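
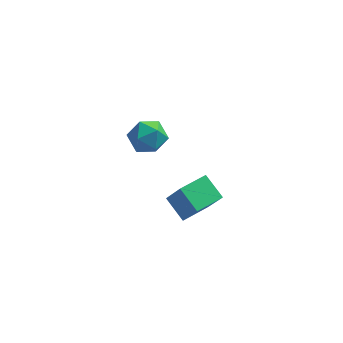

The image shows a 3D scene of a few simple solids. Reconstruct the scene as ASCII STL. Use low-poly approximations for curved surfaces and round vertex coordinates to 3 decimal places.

solid 
facet normal -0.703 -0.709 0.054
outer loop
vertex 1.112 -0.834 -2.501
vertex 0.301 -0.164 -4.26
vertex 2.105 -1.883 -3.359
endloop
endfacet
facet normal 0.396 -0.327 0.858
outer loop
vertex 3.419 -0.556 -3.46
vertex 1.112 -0.834 -2.501
vertex 2.105 -1.883 -3.359
endloop
endfacet
facet normal -0.703 -0.709 0.054
outer loop
vertex 2.105 -1.883 -3.359
vertex 0.301 -0.164 -4.26
vertex 1.294 -1.213 -5.118
endloop
endfacet
facet normal 0.591 -0.624 -0.510
outer loop
vertex 1.294 -1.213 -5.118
vertex 3.419 -0.556 -3.46
vertex 2.105 -1.883 -3.359
endloop
endfacet
facet normal -0.591 0.624 0.510
outer loop
vertex 1.112 -0.834 -2.501
vertex 1.615 1.163 -4.361
vertex 0.301 -0.164 -4.26
endloop
endfacet
facet normal 0.396 -0.327 0.858
outer loop
vertex 2.426 0.493 -2.602
vertex 1.112 -0.834 -2.501
vertex 3.419 -0.556 -3.46
endloop
endfacet
facet normal -0.591 0.624 0.510
outer loop
vertex 2.426 0.493 -2.602
vertex 1.615 1.163 -4.361
vertex 1.112 -0.834 -2.501
endloop
endfacet
facet normal -0.396 0.327 -0.858
outer loop
vertex 0.301 -0.164 -4.26
vertex 1.615 1.163 -4.361
vertex 1.294 -1.213 -5.118
endloop
endfacet
facet normal 0.591 -0.624 -0.510
outer loop
vertex 2.608 0.114 -5.219
vertex 3.419 -0.556 -3.46
vertex 1.294 -1.213 -5.118
endloop
endfacet
facet normal -0.396 0.327 -0.858
outer loop
vertex 1.294 -1.213 -5.118
vertex 1.615 1.163 -4.361
vertex 2.608 0.114 -5.219
endloop
endfacet
facet normal 0.703 0.709 -0.054
outer loop
vertex 2.608 0.114 -5.219
vertex 2.426 0.493 -2.602
vertex 3.419 -0.556 -3.46
endloop
endfacet
facet normal 0.703 0.709 -0.054
outer loop
vertex 1.615 1.163 -4.361
vertex 2.426 0.493 -2.602
vertex 2.608 0.114 -5.219
endloop
endfacet
facet normal -0.772 0.490 0.404
outer loop
vertex -1.058 -0.408 2.849
vertex -1.668 -1.403 2.889
vertex -0.998 -1.093 3.793
endloop
endfacet
facet normal -0.154 0.795 0.587
outer loop
vertex -1.058 -0.408 2.849
vertex -0.998 -1.093 3.793
vertex -0.031 -0.594 3.37
endloop
endfacet
facet normal 0.185 0.983 -0.014
outer loop
vertex -1.058 -0.408 2.849
vertex -0.031 -0.594 3.37
vertex -0.103 -0.597 2.205
endloop
endfacet
facet normal -0.225 0.793 -0.566
outer loop
vertex -1.058 -0.408 2.849
vertex -0.103 -0.597 2.205
vertex -1.115 -1.096 1.908
endloop
endfacet
facet normal -0.817 0.488 -0.308
outer loop
vertex -1.058 -0.408 2.849
vertex -1.115 -1.096 1.908
vertex -1.668 -1.403 2.889
endloop
endfacet
facet normal 0.245 0.306 0.920
outer loop
vertex -0.031 -0.594 3.37
vertex -0.998 -1.093 3.793
vertex -0.005 -1.704 3.732
endloop
endfacet
facet normal -0.757 -0.189 0.626
outer loop
vertex -0.998 -1.093 3.793
vertex -1.668 -1.403 2.889
vertex -1.017 -2.203 3.435
endloop
endfacet
facet normal -0.828 -0.191 -0.527
outer loop
vertex -1.668 -1.403 2.889
vertex -1.115 -1.096 1.908
vertex -1.089 -2.206 2.27
endloop
endfacet
facet normal 0.128 0.302 -0.945
outer loop
vertex -1.115 -1.096 1.908
vertex -0.103 -0.597 2.205
vertex -0.122 -1.707 1.847
endloop
endfacet
facet normal 0.791 0.609 -0.050
outer loop
vertex -0.103 -0.597 2.205
vertex -0.031 -0.594 3.37
vertex 0.548 -1.397 2.751
endloop
endfacet
facet normal 0.225 -0.793 0.566
outer loop
vertex -0.062 -2.392 2.791
vertex -0.005 -1.704 3.732
vertex -1.017 -2.203 3.435
endloop
endfacet
facet normal -0.185 -0.983 0.014
outer loop
vertex -0.062 -2.392 2.791
vertex -1.017 -2.203 3.435
vertex -1.089 -2.206 2.27
endloop
endfacet
facet normal 0.154 -0.795 -0.587
outer loop
vertex -0.062 -2.392 2.791
vertex -1.089 -2.206 2.27
vertex -0.122 -1.707 1.847
endloop
endfacet
facet normal 0.772 -0.490 -0.404
outer loop
vertex -0.062 -2.392 2.791
vertex -0.122 -1.707 1.847
vertex 0.548 -1.397 2.751
endloop
endfacet
facet normal 0.817 -0.488 0.308
outer loop
vertex -0.062 -2.392 2.791
vertex 0.548 -1.397 2.751
vertex -0.005 -1.704 3.732
endloop
endfacet
facet normal -0.128 -0.302 0.945
outer loop
vertex -1.017 -2.203 3.435
vertex -0.005 -1.704 3.732
vertex -0.998 -1.093 3.793
endloop
endfacet
facet normal -0.791 -0.609 0.050
outer loop
vertex -1.089 -2.206 2.27
vertex -1.017 -2.203 3.435
vertex -1.668 -1.403 2.889
endloop
endfacet
facet normal -0.245 -0.306 -0.920
outer loop
vertex -0.122 -1.707 1.847
vertex -1.089 -2.206 2.27
vertex -1.115 -1.096 1.908
endloop
endfacet
facet normal 0.757 0.189 -0.626
outer loop
vertex 0.548 -1.397 2.751
vertex -0.122 -1.707 1.847
vertex -0.103 -0.597 2.205
endloop
endfacet
facet normal 0.828 0.191 0.527
outer loop
vertex -0.005 -1.704 3.732
vertex 0.548 -1.397 2.751
vertex -0.031 -0.594 3.37
endloop
endfacet

endsolid


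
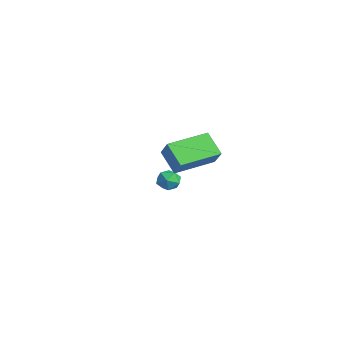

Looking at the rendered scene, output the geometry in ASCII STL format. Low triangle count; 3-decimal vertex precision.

solid 
facet normal -0.679 0.726 0.112
outer loop
vertex -2.535 3.183 -3.095
vertex -3.015 2.793 -3.475
vertex -2.976 2.718 -2.754
endloop
endfacet
facet normal -0.229 0.708 0.668
outer loop
vertex -2.535 3.183 -3.095
vertex -2.976 2.718 -2.754
vertex -2.278 2.763 -2.562
endloop
endfacet
facet normal 0.433 0.798 0.420
outer loop
vertex -2.535 3.183 -3.095
vertex -2.278 2.763 -2.562
vertex -1.886 2.867 -3.164
endloop
endfacet
facet normal 0.394 0.872 -0.289
outer loop
vertex -2.535 3.183 -3.095
vertex -1.886 2.867 -3.164
vertex -2.342 2.886 -3.728
endloop
endfacet
facet normal -0.294 0.828 -0.478
outer loop
vertex -2.535 3.183 -3.095
vertex -2.342 2.886 -3.728
vertex -3.015 2.793 -3.475
endloop
endfacet
facet normal -0.268 0.058 0.962
outer loop
vertex -2.278 2.763 -2.562
vertex -2.976 2.718 -2.754
vertex -2.598 2.114 -2.612
endloop
endfacet
facet normal -0.994 0.087 0.063
outer loop
vertex -2.976 2.718 -2.754
vertex -3.015 2.793 -3.475
vertex -3.054 2.133 -3.176
endloop
endfacet
facet normal -0.371 0.252 -0.894
outer loop
vertex -3.015 2.793 -3.475
vertex -2.342 2.886 -3.728
vertex -2.662 2.237 -3.778
endloop
endfacet
facet normal 0.741 0.325 -0.588
outer loop
vertex -2.342 2.886 -3.728
vertex -1.886 2.867 -3.164
vertex -1.964 2.282 -3.586
endloop
endfacet
facet normal 0.803 0.206 0.559
outer loop
vertex -1.886 2.867 -3.164
vertex -2.278 2.763 -2.562
vertex -1.925 2.207 -2.865
endloop
endfacet
facet normal -0.394 -0.872 0.289
outer loop
vertex -2.405 1.817 -3.245
vertex -2.598 2.114 -2.612
vertex -3.054 2.133 -3.176
endloop
endfacet
facet normal -0.433 -0.798 -0.420
outer loop
vertex -2.405 1.817 -3.245
vertex -3.054 2.133 -3.176
vertex -2.662 2.237 -3.778
endloop
endfacet
facet normal 0.229 -0.708 -0.668
outer loop
vertex -2.405 1.817 -3.245
vertex -2.662 2.237 -3.778
vertex -1.964 2.282 -3.586
endloop
endfacet
facet normal 0.679 -0.726 -0.112
outer loop
vertex -2.405 1.817 -3.245
vertex -1.964 2.282 -3.586
vertex -1.925 2.207 -2.865
endloop
endfacet
facet normal 0.294 -0.828 0.478
outer loop
vertex -2.405 1.817 -3.245
vertex -1.925 2.207 -2.865
vertex -2.598 2.114 -2.612
endloop
endfacet
facet normal -0.741 -0.325 0.588
outer loop
vertex -3.054 2.133 -3.176
vertex -2.598 2.114 -2.612
vertex -2.976 2.718 -2.754
endloop
endfacet
facet normal -0.803 -0.206 -0.559
outer loop
vertex -2.662 2.237 -3.778
vertex -3.054 2.133 -3.176
vertex -3.015 2.793 -3.475
endloop
endfacet
facet normal 0.268 -0.058 -0.962
outer loop
vertex -1.964 2.282 -3.586
vertex -2.662 2.237 -3.778
vertex -2.342 2.886 -3.728
endloop
endfacet
facet normal 0.994 -0.087 -0.063
outer loop
vertex -1.925 2.207 -2.865
vertex -1.964 2.282 -3.586
vertex -1.886 2.867 -3.164
endloop
endfacet
facet normal 0.371 -0.252 0.894
outer loop
vertex -2.598 2.114 -2.612
vertex -1.925 2.207 -2.865
vertex -2.278 2.763 -2.562
endloop
endfacet
facet normal -0.637 -0.029 -0.770
outer loop
vertex 3.185 -0.019 2.099
vertex 2.855 2.117 2.291
vertex 4.266 0.229 1.196
endloop
endfacet
facet normal 0.152 -0.984 -0.088
outer loop
vertex 5.005 0.263 2.089
vertex 3.185 -0.019 2.099
vertex 4.266 0.229 1.196
endloop
endfacet
facet normal -0.637 -0.029 -0.770
outer loop
vertex 4.266 0.229 1.196
vertex 2.855 2.117 2.291
vertex 3.936 2.365 1.388
endloop
endfacet
facet normal 0.755 0.174 -0.632
outer loop
vertex 3.936 2.365 1.388
vertex 5.005 0.263 2.089
vertex 4.266 0.229 1.196
endloop
endfacet
facet normal -0.755 -0.174 0.632
outer loop
vertex 3.185 -0.019 2.099
vertex 3.594 2.151 3.184
vertex 2.855 2.117 2.291
endloop
endfacet
facet normal 0.152 -0.984 -0.088
outer loop
vertex 3.924 0.015 2.992
vertex 3.185 -0.019 2.099
vertex 5.005 0.263 2.089
endloop
endfacet
facet normal -0.755 -0.174 0.632
outer loop
vertex 3.924 0.015 2.992
vertex 3.594 2.151 3.184
vertex 3.185 -0.019 2.099
endloop
endfacet
facet normal -0.152 0.984 0.088
outer loop
vertex 2.855 2.117 2.291
vertex 3.594 2.151 3.184
vertex 3.936 2.365 1.388
endloop
endfacet
facet normal 0.755 0.174 -0.632
outer loop
vertex 4.675 2.399 2.281
vertex 5.005 0.263 2.089
vertex 3.936 2.365 1.388
endloop
endfacet
facet normal -0.152 0.984 0.088
outer loop
vertex 3.936 2.365 1.388
vertex 3.594 2.151 3.184
vertex 4.675 2.399 2.281
endloop
endfacet
facet normal 0.637 0.029 0.770
outer loop
vertex 4.675 2.399 2.281
vertex 3.924 0.015 2.992
vertex 5.005 0.263 2.089
endloop
endfacet
facet normal 0.637 0.029 0.770
outer loop
vertex 3.594 2.151 3.184
vertex 3.924 0.015 2.992
vertex 4.675 2.399 2.281
endloop
endfacet

endsolid


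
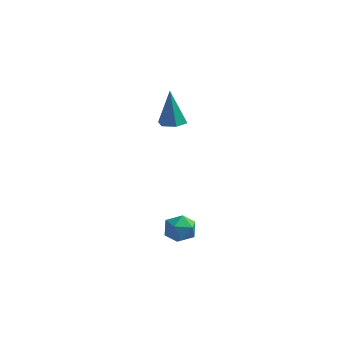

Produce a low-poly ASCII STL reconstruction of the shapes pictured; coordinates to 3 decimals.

solid 
facet normal -0.889 0.430 0.155
outer loop
vertex -0.462 -0.338 -3.359
vertex -0.449 -0.577 -2.619
vertex -0.148 0.114 -2.81
endloop
endfacet
facet normal -0.521 0.781 -0.345
outer loop
vertex -0.462 -0.338 -3.359
vertex -0.148 0.114 -2.81
vertex 0.202 0.042 -3.501
endloop
endfacet
facet normal -0.370 0.322 -0.871
outer loop
vertex -0.462 -0.338 -3.359
vertex 0.202 0.042 -3.501
vertex 0.117 -0.695 -3.737
endloop
endfacet
facet normal -0.647 -0.311 -0.696
outer loop
vertex -0.462 -0.338 -3.359
vertex 0.117 -0.695 -3.737
vertex -0.286 -1.077 -3.192
endloop
endfacet
facet normal -0.968 -0.244 -0.062
outer loop
vertex -0.462 -0.338 -3.359
vertex -0.286 -1.077 -3.192
vertex -0.449 -0.577 -2.619
endloop
endfacet
facet normal 0.096 0.994 -0.055
outer loop
vertex 0.202 0.042 -3.501
vertex -0.148 0.114 -2.81
vertex 0.626 0.037 -2.848
endloop
endfacet
facet normal -0.501 0.426 0.753
outer loop
vertex -0.148 0.114 -2.81
vertex -0.449 -0.577 -2.619
vertex 0.223 -0.345 -2.303
endloop
endfacet
facet normal -0.628 -0.666 0.403
outer loop
vertex -0.449 -0.577 -2.619
vertex -0.286 -1.077 -3.192
vertex 0.138 -1.082 -2.539
endloop
endfacet
facet normal -0.108 -0.775 -0.623
outer loop
vertex -0.286 -1.077 -3.192
vertex 0.117 -0.695 -3.737
vertex 0.488 -1.154 -3.23
endloop
endfacet
facet normal 0.340 0.251 -0.906
outer loop
vertex 0.117 -0.695 -3.737
vertex 0.202 0.042 -3.501
vertex 0.789 -0.463 -3.421
endloop
endfacet
facet normal 0.647 0.311 0.696
outer loop
vertex 0.802 -0.702 -2.681
vertex 0.626 0.037 -2.848
vertex 0.223 -0.345 -2.303
endloop
endfacet
facet normal 0.370 -0.322 0.871
outer loop
vertex 0.802 -0.702 -2.681
vertex 0.223 -0.345 -2.303
vertex 0.138 -1.082 -2.539
endloop
endfacet
facet normal 0.521 -0.781 0.345
outer loop
vertex 0.802 -0.702 -2.681
vertex 0.138 -1.082 -2.539
vertex 0.488 -1.154 -3.23
endloop
endfacet
facet normal 0.889 -0.430 -0.155
outer loop
vertex 0.802 -0.702 -2.681
vertex 0.488 -1.154 -3.23
vertex 0.789 -0.463 -3.421
endloop
endfacet
facet normal 0.968 0.244 0.062
outer loop
vertex 0.802 -0.702 -2.681
vertex 0.789 -0.463 -3.421
vertex 0.626 0.037 -2.848
endloop
endfacet
facet normal 0.108 0.775 0.623
outer loop
vertex 0.223 -0.345 -2.303
vertex 0.626 0.037 -2.848
vertex -0.148 0.114 -2.81
endloop
endfacet
facet normal -0.340 -0.251 0.906
outer loop
vertex 0.138 -1.082 -2.539
vertex 0.223 -0.345 -2.303
vertex -0.449 -0.577 -2.619
endloop
endfacet
facet normal -0.096 -0.994 0.055
outer loop
vertex 0.488 -1.154 -3.23
vertex 0.138 -1.082 -2.539
vertex -0.286 -1.077 -3.192
endloop
endfacet
facet normal 0.501 -0.426 -0.753
outer loop
vertex 0.789 -0.463 -3.421
vertex 0.488 -1.154 -3.23
vertex 0.117 -0.695 -3.737
endloop
endfacet
facet normal 0.628 0.666 -0.403
outer loop
vertex 0.626 0.037 -2.848
vertex 0.789 -0.463 -3.421
vertex 0.202 0.042 -3.501
endloop
endfacet
facet normal 0.129 -0.138 -0.982
outer loop
vertex -0.917 1.767 1.631
vertex -1.285 2.277 1.511
vertex -0.653 2.348 1.584
endloop
endfacet
facet normal 0.823 -0.337 0.456
outer loop
vertex -0.917 1.767 1.631
vertex -0.653 2.348 1.584
vertex -1.515 2.523 3.269
endloop
endfacet
facet normal 0.129 -0.138 -0.982
outer loop
vertex -0.653 2.348 1.584
vertex -1.285 2.277 1.511
vertex -1.021 2.858 1.464
endloop
endfacet
facet normal 0.734 0.603 0.313
outer loop
vertex -0.653 2.348 1.584
vertex -1.021 2.858 1.464
vertex -1.515 2.523 3.269
endloop
endfacet
facet normal 0.129 -0.138 -0.982
outer loop
vertex -1.021 2.858 1.464
vertex -1.285 2.277 1.511
vertex -1.653 2.787 1.391
endloop
endfacet
facet normal -0.127 0.981 0.147
outer loop
vertex -1.021 2.858 1.464
vertex -1.653 2.787 1.391
vertex -1.515 2.523 3.269
endloop
endfacet
facet normal 0.129 -0.138 -0.982
outer loop
vertex -1.653 2.787 1.391
vertex -1.285 2.277 1.511
vertex -1.917 2.206 1.438
endloop
endfacet
facet normal -0.899 0.419 0.125
outer loop
vertex -1.653 2.787 1.391
vertex -1.917 2.206 1.438
vertex -1.515 2.523 3.269
endloop
endfacet
facet normal 0.129 -0.138 -0.982
outer loop
vertex -1.917 2.206 1.438
vertex -1.285 2.277 1.511
vertex -1.549 1.696 1.558
endloop
endfacet
facet normal -0.810 -0.521 0.268
outer loop
vertex -1.917 2.206 1.438
vertex -1.549 1.696 1.558
vertex -1.515 2.523 3.269
endloop
endfacet
facet normal 0.129 -0.138 -0.982
outer loop
vertex -1.549 1.696 1.558
vertex -1.285 2.277 1.511
vertex -0.917 1.767 1.631
endloop
endfacet
facet normal 0.051 -0.900 0.434
outer loop
vertex -1.549 1.696 1.558
vertex -0.917 1.767 1.631
vertex -1.515 2.523 3.269
endloop
endfacet

endsolid


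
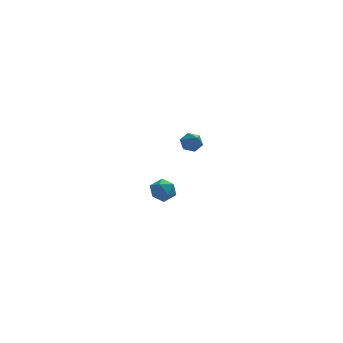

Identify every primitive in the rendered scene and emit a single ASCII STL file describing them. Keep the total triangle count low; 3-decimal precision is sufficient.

solid 
facet normal -0.989 -0.032 -0.147
outer loop
vertex -0.671 3.156 -3.736
vertex -0.721 2.559 -3.273
vertex -0.785 3.259 -2.994
endloop
endfacet
facet normal -0.745 0.635 -0.203
outer loop
vertex -0.671 3.156 -3.736
vertex -0.785 3.259 -2.994
vertex -0.302 3.706 -3.369
endloop
endfacet
facet normal -0.251 0.648 -0.719
outer loop
vertex -0.671 3.156 -3.736
vertex -0.302 3.706 -3.369
vertex 0.062 3.281 -3.879
endloop
endfacet
facet normal -0.189 -0.013 -0.982
outer loop
vertex -0.671 3.156 -3.736
vertex 0.062 3.281 -3.879
vertex -0.197 2.572 -3.82
endloop
endfacet
facet normal -0.646 -0.434 -0.629
outer loop
vertex -0.671 3.156 -3.736
vertex -0.197 2.572 -3.82
vertex -0.721 2.559 -3.273
endloop
endfacet
facet normal -0.426 0.806 0.412
outer loop
vertex -0.302 3.706 -3.369
vertex -0.785 3.259 -2.994
vertex -0.123 3.448 -2.68
endloop
endfacet
facet normal -0.820 -0.275 0.502
outer loop
vertex -0.785 3.259 -2.994
vertex -0.721 2.559 -3.273
vertex -0.382 2.739 -2.621
endloop
endfacet
facet normal -0.266 -0.923 -0.277
outer loop
vertex -0.721 2.559 -3.273
vertex -0.197 2.572 -3.82
vertex -0.018 2.314 -3.131
endloop
endfacet
facet normal 0.471 -0.243 -0.848
outer loop
vertex -0.197 2.572 -3.82
vertex 0.062 3.281 -3.879
vertex 0.465 2.761 -3.506
endloop
endfacet
facet normal 0.373 0.826 -0.422
outer loop
vertex 0.062 3.281 -3.879
vertex -0.302 3.706 -3.369
vertex 0.401 3.461 -3.227
endloop
endfacet
facet normal 0.189 0.013 0.982
outer loop
vertex 0.351 2.864 -2.764
vertex -0.123 3.448 -2.68
vertex -0.382 2.739 -2.621
endloop
endfacet
facet normal 0.251 -0.648 0.719
outer loop
vertex 0.351 2.864 -2.764
vertex -0.382 2.739 -2.621
vertex -0.018 2.314 -3.131
endloop
endfacet
facet normal 0.745 -0.635 0.203
outer loop
vertex 0.351 2.864 -2.764
vertex -0.018 2.314 -3.131
vertex 0.465 2.761 -3.506
endloop
endfacet
facet normal 0.989 0.032 0.147
outer loop
vertex 0.351 2.864 -2.764
vertex 0.465 2.761 -3.506
vertex 0.401 3.461 -3.227
endloop
endfacet
facet normal 0.646 0.434 0.629
outer loop
vertex 0.351 2.864 -2.764
vertex 0.401 3.461 -3.227
vertex -0.123 3.448 -2.68
endloop
endfacet
facet normal -0.471 0.243 0.848
outer loop
vertex -0.382 2.739 -2.621
vertex -0.123 3.448 -2.68
vertex -0.785 3.259 -2.994
endloop
endfacet
facet normal -0.373 -0.826 0.422
outer loop
vertex -0.018 2.314 -3.131
vertex -0.382 2.739 -2.621
vertex -0.721 2.559 -3.273
endloop
endfacet
facet normal 0.426 -0.806 -0.412
outer loop
vertex 0.465 2.761 -3.506
vertex -0.018 2.314 -3.131
vertex -0.197 2.572 -3.82
endloop
endfacet
facet normal 0.820 0.275 -0.502
outer loop
vertex 0.401 3.461 -3.227
vertex 0.465 2.761 -3.506
vertex 0.062 3.281 -3.879
endloop
endfacet
facet normal 0.266 0.923 0.277
outer loop
vertex -0.123 3.448 -2.68
vertex 0.401 3.461 -3.227
vertex -0.302 3.706 -3.369
endloop
endfacet
facet normal -0.077 0.747 -0.661
outer loop
vertex 0.718 -1.995 3.552
vertex 0.29 -2.258 3.305
vertex 0.194 -1.898 3.723
endloop
endfacet
facet normal 0.348 0.337 0.875
outer loop
vertex 0.718 -1.995 3.552
vertex 0.194 -1.898 3.723
vertex 0.39 -3.222 4.155
endloop
endfacet
facet normal -0.077 0.747 -0.661
outer loop
vertex 0.194 -1.898 3.723
vertex 0.29 -2.258 3.305
vertex -0.234 -2.161 3.476
endloop
endfacet
facet normal -0.571 0.177 0.801
outer loop
vertex 0.194 -1.898 3.723
vertex -0.234 -2.161 3.476
vertex 0.39 -3.222 4.155
endloop
endfacet
facet normal -0.076 0.748 -0.659
outer loop
vertex -0.234 -2.161 3.476
vertex 0.29 -2.258 3.305
vertex -0.138 -2.52 3.057
endloop
endfacet
facet normal -0.892 -0.423 0.158
outer loop
vertex -0.234 -2.161 3.476
vertex -0.138 -2.52 3.057
vertex 0.39 -3.222 4.155
endloop
endfacet
facet normal -0.076 0.748 -0.659
outer loop
vertex -0.138 -2.52 3.057
vertex 0.29 -2.258 3.305
vertex 0.386 -2.617 2.886
endloop
endfacet
facet normal -0.294 -0.863 -0.411
outer loop
vertex -0.138 -2.52 3.057
vertex 0.386 -2.617 2.886
vertex 0.39 -3.222 4.155
endloop
endfacet
facet normal -0.078 0.748 -0.659
outer loop
vertex 0.386 -2.617 2.886
vertex 0.29 -2.258 3.305
vertex 0.815 -2.354 3.134
endloop
endfacet
facet normal 0.626 -0.703 -0.337
outer loop
vertex 0.386 -2.617 2.886
vertex 0.815 -2.354 3.134
vertex 0.39 -3.222 4.155
endloop
endfacet
facet normal -0.078 0.747 -0.660
outer loop
vertex 0.815 -2.354 3.134
vertex 0.29 -2.258 3.305
vertex 0.718 -1.995 3.552
endloop
endfacet
facet normal 0.946 -0.102 0.307
outer loop
vertex 0.815 -2.354 3.134
vertex 0.718 -1.995 3.552
vertex 0.39 -3.222 4.155
endloop
endfacet

endsolid


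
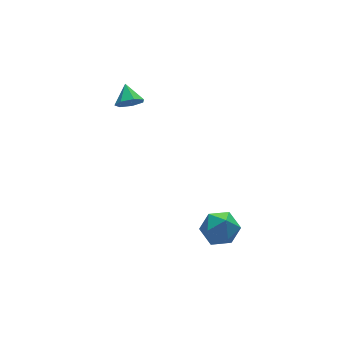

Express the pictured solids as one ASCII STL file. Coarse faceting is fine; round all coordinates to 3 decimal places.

solid 
facet normal -0.238 -0.813 -0.531
outer loop
vertex 1.423 2.093 3.29
vertex 0.826 2.478 2.968
vertex 1.563 2.426 2.718
endloop
endfacet
facet normal 0.940 0.139 0.311
outer loop
vertex 1.423 2.093 3.29
vertex 1.563 2.426 2.718
vertex 1.114 3.462 3.612
endloop
endfacet
facet normal -0.238 -0.813 -0.532
outer loop
vertex 1.563 2.426 2.718
vertex 0.826 2.478 2.968
vertex 1.147 2.799 2.334
endloop
endfacet
facet normal 0.771 0.574 -0.278
outer loop
vertex 1.563 2.426 2.718
vertex 1.147 2.799 2.334
vertex 1.114 3.462 3.612
endloop
endfacet
facet normal -0.238 -0.813 -0.532
outer loop
vertex 1.147 2.799 2.334
vertex 0.826 2.478 2.968
vertex 0.49 2.93 2.428
endloop
endfacet
facet normal 0.111 0.883 -0.455
outer loop
vertex 1.147 2.799 2.334
vertex 0.49 2.93 2.428
vertex 1.114 3.462 3.612
endloop
endfacet
facet normal -0.239 -0.813 -0.532
outer loop
vertex 0.49 2.93 2.428
vertex 0.826 2.478 2.968
vertex 0.086 2.721 2.929
endloop
endfacet
facet normal -0.543 0.835 -0.089
outer loop
vertex 0.49 2.93 2.428
vertex 0.086 2.721 2.929
vertex 1.114 3.462 3.612
endloop
endfacet
facet normal -0.239 -0.813 -0.532
outer loop
vertex 0.086 2.721 2.929
vertex 0.826 2.478 2.968
vertex 0.238 2.329 3.46
endloop
endfacet
facet normal -0.698 0.466 0.544
outer loop
vertex 0.086 2.721 2.929
vertex 0.238 2.329 3.46
vertex 1.114 3.462 3.612
endloop
endfacet
facet normal -0.238 -0.813 -0.531
outer loop
vertex 0.238 2.329 3.46
vertex 0.826 2.478 2.968
vertex 0.834 2.05 3.62
endloop
endfacet
facet normal -0.236 0.052 0.970
outer loop
vertex 0.238 2.329 3.46
vertex 0.834 2.05 3.62
vertex 1.114 3.462 3.612
endloop
endfacet
facet normal -0.238 -0.813 -0.531
outer loop
vertex 0.834 2.05 3.62
vertex 0.826 2.478 2.968
vertex 1.423 2.093 3.29
endloop
endfacet
facet normal 0.492 -0.093 0.866
outer loop
vertex 0.834 2.05 3.62
vertex 1.423 2.093 3.29
vertex 1.114 3.462 3.612
endloop
endfacet
facet normal 0.234 0.261 0.937
outer loop
vertex 2.058 -3.262 -1.901
vertex 2.458 -4.275 -1.719
vertex 3.121 -3.481 -2.106
endloop
endfacet
facet normal 0.266 0.824 0.500
outer loop
vertex 2.058 -3.262 -1.901
vertex 3.121 -3.481 -2.106
vertex 2.538 -2.864 -2.812
endloop
endfacet
facet normal -0.375 0.906 0.198
outer loop
vertex 2.058 -3.262 -1.901
vertex 2.538 -2.864 -2.812
vertex 1.515 -3.277 -2.862
endloop
endfacet
facet normal -0.803 0.393 0.448
outer loop
vertex 2.058 -3.262 -1.901
vertex 1.515 -3.277 -2.862
vertex 1.466 -4.148 -2.186
endloop
endfacet
facet normal -0.427 -0.006 0.904
outer loop
vertex 2.058 -3.262 -1.901
vertex 1.466 -4.148 -2.186
vertex 2.458 -4.275 -1.719
endloop
endfacet
facet normal 0.737 0.676 -0.017
outer loop
vertex 2.538 -2.864 -2.812
vertex 3.121 -3.481 -2.106
vertex 3.234 -3.632 -3.194
endloop
endfacet
facet normal 0.685 -0.235 0.690
outer loop
vertex 3.121 -3.481 -2.106
vertex 2.458 -4.275 -1.719
vertex 3.185 -4.503 -2.518
endloop
endfacet
facet normal -0.386 -0.667 0.638
outer loop
vertex 2.458 -4.275 -1.719
vertex 1.466 -4.148 -2.186
vertex 2.162 -4.916 -2.568
endloop
endfacet
facet normal -0.995 -0.022 -0.100
outer loop
vertex 1.466 -4.148 -2.186
vertex 1.515 -3.277 -2.862
vertex 1.579 -4.299 -3.274
endloop
endfacet
facet normal -0.302 0.809 -0.505
outer loop
vertex 1.515 -3.277 -2.862
vertex 2.538 -2.864 -2.812
vertex 2.242 -3.505 -3.661
endloop
endfacet
facet normal 0.803 -0.393 -0.448
outer loop
vertex 2.642 -4.518 -3.479
vertex 3.234 -3.632 -3.194
vertex 3.185 -4.503 -2.518
endloop
endfacet
facet normal 0.375 -0.906 -0.198
outer loop
vertex 2.642 -4.518 -3.479
vertex 3.185 -4.503 -2.518
vertex 2.162 -4.916 -2.568
endloop
endfacet
facet normal -0.266 -0.824 -0.500
outer loop
vertex 2.642 -4.518 -3.479
vertex 2.162 -4.916 -2.568
vertex 1.579 -4.299 -3.274
endloop
endfacet
facet normal -0.234 -0.261 -0.937
outer loop
vertex 2.642 -4.518 -3.479
vertex 1.579 -4.299 -3.274
vertex 2.242 -3.505 -3.661
endloop
endfacet
facet normal 0.427 0.006 -0.904
outer loop
vertex 2.642 -4.518 -3.479
vertex 2.242 -3.505 -3.661
vertex 3.234 -3.632 -3.194
endloop
endfacet
facet normal 0.995 0.022 0.100
outer loop
vertex 3.185 -4.503 -2.518
vertex 3.234 -3.632 -3.194
vertex 3.121 -3.481 -2.106
endloop
endfacet
facet normal 0.302 -0.809 0.505
outer loop
vertex 2.162 -4.916 -2.568
vertex 3.185 -4.503 -2.518
vertex 2.458 -4.275 -1.719
endloop
endfacet
facet normal -0.737 -0.676 0.017
outer loop
vertex 1.579 -4.299 -3.274
vertex 2.162 -4.916 -2.568
vertex 1.466 -4.148 -2.186
endloop
endfacet
facet normal -0.685 0.235 -0.690
outer loop
vertex 2.242 -3.505 -3.661
vertex 1.579 -4.299 -3.274
vertex 1.515 -3.277 -2.862
endloop
endfacet
facet normal 0.386 0.667 -0.638
outer loop
vertex 3.234 -3.632 -3.194
vertex 2.242 -3.505 -3.661
vertex 2.538 -2.864 -2.812
endloop
endfacet

endsolid


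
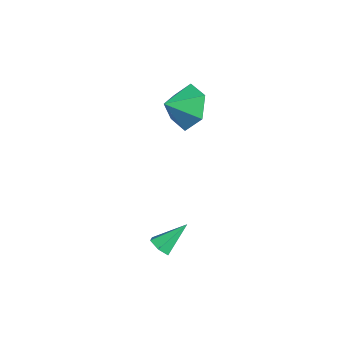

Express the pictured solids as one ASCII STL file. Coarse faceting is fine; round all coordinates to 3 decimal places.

solid 
facet normal -0.267 0.837 -0.477
outer loop
vertex -0.435 -0.947 1.927
vertex -1.111 -0.717 2.71
vertex -0.11 -0.371 2.756
endloop
endfacet
facet normal 0.878 -0.479 -0.011
outer loop
vertex -0.435 -0.947 1.927
vertex -0.11 -0.371 2.756
vertex -0.809 -1.663 3.25
endloop
endfacet
facet normal -0.267 0.837 -0.477
outer loop
vertex -0.11 -0.371 2.756
vertex -1.111 -0.717 2.71
vertex -0.787 -0.141 3.539
endloop
endfacet
facet normal 0.729 -0.138 0.671
outer loop
vertex -0.11 -0.371 2.756
vertex -0.787 -0.141 3.539
vertex -0.809 -1.663 3.25
endloop
endfacet
facet normal -0.267 0.837 -0.477
outer loop
vertex -0.787 -0.141 3.539
vertex -1.111 -0.717 2.71
vertex -1.788 -0.487 3.493
endloop
endfacet
facet normal 0.019 -0.187 0.982
outer loop
vertex -0.787 -0.141 3.539
vertex -1.788 -0.487 3.493
vertex -0.809 -1.663 3.25
endloop
endfacet
facet normal -0.268 0.837 -0.477
outer loop
vertex -1.788 -0.487 3.493
vertex -1.111 -0.717 2.71
vertex -2.112 -1.063 2.665
endloop
endfacet
facet normal -0.541 -0.577 0.613
outer loop
vertex -1.788 -0.487 3.493
vertex -2.112 -1.063 2.665
vertex -0.809 -1.663 3.25
endloop
endfacet
facet normal -0.268 0.837 -0.477
outer loop
vertex -2.112 -1.063 2.665
vertex -1.111 -0.717 2.71
vertex -1.436 -1.293 1.882
endloop
endfacet
facet normal -0.392 -0.918 -0.069
outer loop
vertex -2.112 -1.063 2.665
vertex -1.436 -1.293 1.882
vertex -0.809 -1.663 3.25
endloop
endfacet
facet normal -0.268 0.837 -0.477
outer loop
vertex -1.436 -1.293 1.882
vertex -1.111 -0.717 2.71
vertex -0.435 -0.947 1.927
endloop
endfacet
facet normal 0.317 -0.869 -0.380
outer loop
vertex -1.436 -1.293 1.882
vertex -0.435 -0.947 1.927
vertex -0.809 -1.663 3.25
endloop
endfacet
facet normal 0.140 -0.731 -0.668
outer loop
vertex 3.929 -2.329 -1.226
vertex 3.486 -2.54 -1.088
vertex 3.497 -2.195 -1.463
endloop
endfacet
facet normal 0.447 0.824 -0.348
outer loop
vertex 3.929 -2.329 -1.226
vertex 3.497 -2.195 -1.463
vertex 3.294 -1.54 -0.172
endloop
endfacet
facet normal 0.138 -0.731 -0.668
outer loop
vertex 3.497 -2.195 -1.463
vertex 3.486 -2.54 -1.088
vertex 3.054 -2.406 -1.324
endloop
endfacet
facet normal -0.495 0.741 -0.454
outer loop
vertex 3.497 -2.195 -1.463
vertex 3.054 -2.406 -1.324
vertex 3.294 -1.54 -0.172
endloop
endfacet
facet normal 0.139 -0.730 -0.669
outer loop
vertex 3.054 -2.406 -1.324
vertex 3.486 -2.54 -1.088
vertex 3.042 -2.752 -0.949
endloop
endfacet
facet normal -0.985 0.141 0.099
outer loop
vertex 3.054 -2.406 -1.324
vertex 3.042 -2.752 -0.949
vertex 3.294 -1.54 -0.172
endloop
endfacet
facet normal 0.139 -0.730 -0.669
outer loop
vertex 3.042 -2.752 -0.949
vertex 3.486 -2.54 -1.088
vertex 3.474 -2.886 -0.713
endloop
endfacet
facet normal -0.531 -0.376 0.759
outer loop
vertex 3.042 -2.752 -0.949
vertex 3.474 -2.886 -0.713
vertex 3.294 -1.54 -0.172
endloop
endfacet
facet normal 0.139 -0.730 -0.669
outer loop
vertex 3.474 -2.886 -0.713
vertex 3.486 -2.54 -1.088
vertex 3.917 -2.675 -0.851
endloop
endfacet
facet normal 0.409 -0.293 0.864
outer loop
vertex 3.474 -2.886 -0.713
vertex 3.917 -2.675 -0.851
vertex 3.294 -1.54 -0.172
endloop
endfacet
facet normal 0.139 -0.730 -0.669
outer loop
vertex 3.917 -2.675 -0.851
vertex 3.486 -2.54 -1.088
vertex 3.929 -2.329 -1.226
endloop
endfacet
facet normal 0.899 0.307 0.312
outer loop
vertex 3.917 -2.675 -0.851
vertex 3.929 -2.329 -1.226
vertex 3.294 -1.54 -0.172
endloop
endfacet

endsolid


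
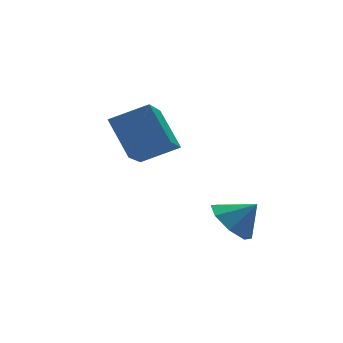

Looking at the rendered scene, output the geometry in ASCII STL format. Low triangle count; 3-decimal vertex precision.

solid 
facet normal -0.834 0.357 -0.422
outer loop
vertex -1.919 -0.178 2.092
vertex -2.057 0.878 3.259
vertex -0.877 1.068 1.087
endloop
endfacet
facet normal 0.087 -0.669 -0.738
outer loop
vertex 0.257 0.582 1.661
vertex -1.919 -0.178 2.092
vertex -0.877 1.068 1.087
endloop
endfacet
facet normal -0.833 0.358 -0.421
outer loop
vertex -0.877 1.068 1.087
vertex -2.057 0.878 3.259
vertex -1.014 2.124 2.255
endloop
endfacet
facet normal 0.546 0.652 -0.526
outer loop
vertex -1.014 2.124 2.255
vertex 0.257 0.582 1.661
vertex -0.877 1.068 1.087
endloop
endfacet
facet normal -0.546 -0.652 0.526
outer loop
vertex -1.919 -0.178 2.092
vertex -0.923 0.392 3.833
vertex -2.057 0.878 3.259
endloop
endfacet
facet normal 0.087 -0.668 -0.739
outer loop
vertex -0.786 -0.664 2.665
vertex -1.919 -0.178 2.092
vertex 0.257 0.582 1.661
endloop
endfacet
facet normal -0.546 -0.652 0.526
outer loop
vertex -0.786 -0.664 2.665
vertex -0.923 0.392 3.833
vertex -1.919 -0.178 2.092
endloop
endfacet
facet normal -0.087 0.668 0.739
outer loop
vertex -2.057 0.878 3.259
vertex -0.923 0.392 3.833
vertex -1.014 2.124 2.255
endloop
endfacet
facet normal 0.546 0.652 -0.526
outer loop
vertex 0.119 1.638 2.828
vertex 0.257 0.582 1.661
vertex -1.014 2.124 2.255
endloop
endfacet
facet normal -0.087 0.668 0.739
outer loop
vertex -1.014 2.124 2.255
vertex -0.923 0.392 3.833
vertex 0.119 1.638 2.828
endloop
endfacet
facet normal 0.833 -0.357 0.422
outer loop
vertex 0.119 1.638 2.828
vertex -0.786 -0.664 2.665
vertex 0.257 0.582 1.661
endloop
endfacet
facet normal 0.834 -0.358 0.421
outer loop
vertex -0.923 0.392 3.833
vertex -0.786 -0.664 2.665
vertex 0.119 1.638 2.828
endloop
endfacet
facet normal -0.644 0.318 -0.696
outer loop
vertex 1.322 -1.586 -1.082
vertex 0.649 -1.781 -0.549
vertex 1.149 -1.07 -0.686
endloop
endfacet
facet normal 0.964 0.248 0.097
outer loop
vertex 1.322 -1.586 -1.082
vertex 1.149 -1.07 -0.686
vertex 1.331 -2.119 0.189
endloop
endfacet
facet normal -0.643 0.318 -0.697
outer loop
vertex 1.149 -1.07 -0.686
vertex 0.649 -1.781 -0.549
vertex 0.683 -0.97 -0.21
endloop
endfacet
facet normal 0.652 0.549 0.523
outer loop
vertex 1.149 -1.07 -0.686
vertex 0.683 -0.97 -0.21
vertex 1.331 -2.119 0.189
endloop
endfacet
facet normal -0.644 0.318 -0.696
outer loop
vertex 0.683 -0.97 -0.21
vertex 0.649 -1.781 -0.549
vertex 0.197 -1.346 0.068
endloop
endfacet
facet normal 0.188 0.415 0.890
outer loop
vertex 0.683 -0.97 -0.21
vertex 0.197 -1.346 0.068
vertex 1.331 -2.119 0.189
endloop
endfacet
facet normal -0.644 0.319 -0.696
outer loop
vertex 0.197 -1.346 0.068
vertex 0.649 -1.781 -0.549
vertex -0.024 -1.976 -0.016
endloop
endfacet
facet normal -0.157 -0.076 0.985
outer loop
vertex 0.197 -1.346 0.068
vertex -0.024 -1.976 -0.016
vertex 1.331 -2.119 0.189
endloop
endfacet
facet normal -0.643 0.319 -0.696
outer loop
vertex -0.024 -1.976 -0.016
vertex 0.649 -1.781 -0.549
vertex 0.149 -2.493 -0.413
endloop
endfacet
facet normal -0.181 -0.636 0.750
outer loop
vertex -0.024 -1.976 -0.016
vertex 0.149 -2.493 -0.413
vertex 1.331 -2.119 0.189
endloop
endfacet
facet normal -0.643 0.319 -0.696
outer loop
vertex 0.149 -2.493 -0.413
vertex 0.649 -1.781 -0.549
vertex 0.615 -2.592 -0.889
endloop
endfacet
facet normal 0.132 -0.937 0.324
outer loop
vertex 0.149 -2.493 -0.413
vertex 0.615 -2.592 -0.889
vertex 1.331 -2.119 0.189
endloop
endfacet
facet normal -0.643 0.319 -0.696
outer loop
vertex 0.615 -2.592 -0.889
vertex 0.649 -1.781 -0.549
vertex 1.101 -2.217 -1.166
endloop
endfacet
facet normal 0.595 -0.803 -0.043
outer loop
vertex 0.615 -2.592 -0.889
vertex 1.101 -2.217 -1.166
vertex 1.331 -2.119 0.189
endloop
endfacet
facet normal -0.644 0.318 -0.696
outer loop
vertex 1.101 -2.217 -1.166
vertex 0.649 -1.781 -0.549
vertex 1.322 -1.586 -1.082
endloop
endfacet
facet normal 0.940 -0.311 -0.137
outer loop
vertex 1.101 -2.217 -1.166
vertex 1.322 -1.586 -1.082
vertex 1.331 -2.119 0.189
endloop
endfacet

endsolid


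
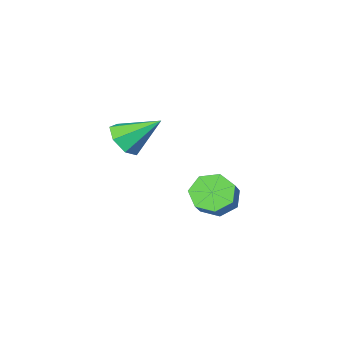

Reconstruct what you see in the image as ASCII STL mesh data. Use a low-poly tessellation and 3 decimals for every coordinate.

solid 
facet normal 0.607 -0.489 -0.626
outer loop
vertex 2.932 1.418 2.483
vertex 2.204 1.008 2.098
vertex 2.604 1.802 1.865
endloop
endfacet
facet normal 0.379 0.863 0.335
outer loop
vertex 2.932 1.418 2.483
vertex 2.604 1.802 1.865
vertex 1.056 1.932 3.282
endloop
endfacet
facet normal 0.606 -0.489 -0.627
outer loop
vertex 2.604 1.802 1.865
vertex 2.204 1.008 2.098
vertex 1.975 1.589 1.423
endloop
endfacet
facet normal -0.148 0.957 -0.250
outer loop
vertex 2.604 1.802 1.865
vertex 1.975 1.589 1.423
vertex 1.056 1.932 3.282
endloop
endfacet
facet normal 0.607 -0.489 -0.627
outer loop
vertex 1.975 1.589 1.423
vertex 2.204 1.008 2.098
vertex 1.518 0.937 1.489
endloop
endfacet
facet normal -0.749 0.478 -0.458
outer loop
vertex 1.975 1.589 1.423
vertex 1.518 0.937 1.489
vertex 1.056 1.932 3.282
endloop
endfacet
facet normal 0.607 -0.490 -0.626
outer loop
vertex 1.518 0.937 1.489
vertex 2.204 1.008 2.098
vertex 1.577 0.339 2.014
endloop
endfacet
facet normal -0.968 -0.212 -0.132
outer loop
vertex 1.518 0.937 1.489
vertex 1.577 0.339 2.014
vertex 1.056 1.932 3.282
endloop
endfacet
facet normal 0.607 -0.490 -0.626
outer loop
vertex 1.577 0.339 2.014
vertex 2.204 1.008 2.098
vertex 2.108 0.244 2.603
endloop
endfacet
facet normal -0.642 -0.595 0.483
outer loop
vertex 1.577 0.339 2.014
vertex 2.108 0.244 2.603
vertex 1.056 1.932 3.282
endloop
endfacet
facet normal 0.607 -0.490 -0.626
outer loop
vertex 2.108 0.244 2.603
vertex 2.204 1.008 2.098
vertex 2.711 0.724 2.812
endloop
endfacet
facet normal -0.016 -0.382 0.924
outer loop
vertex 2.108 0.244 2.603
vertex 2.711 0.724 2.812
vertex 1.056 1.932 3.282
endloop
endfacet
facet normal 0.607 -0.490 -0.626
outer loop
vertex 2.711 0.724 2.812
vertex 2.204 1.008 2.098
vertex 2.932 1.418 2.483
endloop
endfacet
facet normal 0.439 0.267 0.858
outer loop
vertex 2.711 0.724 2.812
vertex 2.932 1.418 2.483
vertex 1.056 1.932 3.282
endloop
endfacet
facet normal -0.515 -0.555 -0.653
outer loop
vertex -1.526 0.633 -3.378
vertex -2.327 0.654 -2.764
vertex -2.083 1.297 -3.503
endloop
endfacet
facet normal 0.575 0.342 -0.743
outer loop
vertex -1.526 0.633 -3.378
vertex -2.083 1.297 -3.503
vertex -0.811 1.405 -2.47
endloop
endfacet
facet normal 0.575 0.342 -0.743
outer loop
vertex -0.811 1.405 -2.47
vertex -2.083 1.297 -3.503
vertex -1.368 2.069 -2.595
endloop
endfacet
facet normal 0.515 0.555 0.653
outer loop
vertex -0.811 1.405 -2.47
vertex -1.368 2.069 -2.595
vertex -1.613 1.426 -1.856
endloop
endfacet
facet normal -0.514 -0.556 -0.653
outer loop
vertex -2.083 1.297 -3.503
vertex -2.327 0.654 -2.764
vertex -2.825 1.477 -3.072
endloop
endfacet
facet normal -0.139 0.806 -0.576
outer loop
vertex -2.083 1.297 -3.503
vertex -2.825 1.477 -3.072
vertex -1.368 2.069 -2.595
endloop
endfacet
facet normal -0.139 0.806 -0.576
outer loop
vertex -1.368 2.069 -2.595
vertex -2.825 1.477 -3.072
vertex -2.11 2.249 -2.164
endloop
endfacet
facet normal 0.514 0.555 0.654
outer loop
vertex -1.368 2.069 -2.595
vertex -2.11 2.249 -2.164
vertex -1.613 1.426 -1.856
endloop
endfacet
facet normal -0.514 -0.556 -0.653
outer loop
vertex -2.825 1.477 -3.072
vertex -2.327 0.654 -2.764
vertex -3.192 1.037 -2.409
endloop
endfacet
facet normal -0.748 0.663 0.026
outer loop
vertex -2.825 1.477 -3.072
vertex -3.192 1.037 -2.409
vertex -2.11 2.249 -2.164
endloop
endfacet
facet normal -0.748 0.663 0.026
outer loop
vertex -2.11 2.249 -2.164
vertex -3.192 1.037 -2.409
vertex -2.477 1.809 -1.501
endloop
endfacet
facet normal 0.515 0.555 0.653
outer loop
vertex -2.11 2.249 -2.164
vertex -2.477 1.809 -1.501
vertex -1.613 1.426 -1.856
endloop
endfacet
facet normal -0.514 -0.555 -0.654
outer loop
vertex -3.192 1.037 -2.409
vertex -2.327 0.654 -2.764
vertex -2.908 0.308 -2.013
endloop
endfacet
facet normal -0.794 0.021 0.608
outer loop
vertex -3.192 1.037 -2.409
vertex -2.908 0.308 -2.013
vertex -2.477 1.809 -1.501
endloop
endfacet
facet normal -0.794 0.021 0.608
outer loop
vertex -2.477 1.809 -1.501
vertex -2.908 0.308 -2.013
vertex -2.193 1.081 -1.105
endloop
endfacet
facet normal 0.515 0.556 0.653
outer loop
vertex -2.477 1.809 -1.501
vertex -2.193 1.081 -1.105
vertex -1.613 1.426 -1.856
endloop
endfacet
facet normal -0.514 -0.555 -0.654
outer loop
vertex -2.908 0.308 -2.013
vertex -2.327 0.654 -2.764
vertex -2.187 -0.16 -2.183
endloop
endfacet
facet normal -0.241 -0.637 0.732
outer loop
vertex -2.908 0.308 -2.013
vertex -2.187 -0.16 -2.183
vertex -2.193 1.081 -1.105
endloop
endfacet
facet normal -0.242 -0.637 0.732
outer loop
vertex -2.193 1.081 -1.105
vertex -2.187 -0.16 -2.183
vertex -1.472 0.612 -1.275
endloop
endfacet
facet normal 0.515 0.555 0.653
outer loop
vertex -2.193 1.081 -1.105
vertex -1.472 0.612 -1.275
vertex -1.613 1.426 -1.856
endloop
endfacet
facet normal -0.514 -0.555 -0.654
outer loop
vertex -2.187 -0.16 -2.183
vertex -2.327 0.654 -2.764
vertex -1.572 -0.015 -2.79
endloop
endfacet
facet normal 0.493 -0.815 0.305
outer loop
vertex -2.187 -0.16 -2.183
vertex -1.572 -0.015 -2.79
vertex -1.472 0.612 -1.275
endloop
endfacet
facet normal 0.493 -0.815 0.305
outer loop
vertex -1.472 0.612 -1.275
vertex -1.572 -0.015 -2.79
vertex -0.857 0.757 -1.882
endloop
endfacet
facet normal 0.514 0.556 0.654
outer loop
vertex -1.472 0.612 -1.275
vertex -0.857 0.757 -1.882
vertex -1.613 1.426 -1.856
endloop
endfacet
facet normal -0.515 -0.556 -0.653
outer loop
vertex -1.572 -0.015 -2.79
vertex -2.327 0.654 -2.764
vertex -1.526 0.633 -3.378
endloop
endfacet
facet normal 0.856 -0.380 -0.351
outer loop
vertex -1.572 -0.015 -2.79
vertex -1.526 0.633 -3.378
vertex -0.857 0.757 -1.882
endloop
endfacet
facet normal 0.856 -0.380 -0.351
outer loop
vertex -0.857 0.757 -1.882
vertex -1.526 0.633 -3.378
vertex -0.811 1.405 -2.47
endloop
endfacet
facet normal 0.514 0.556 0.653
outer loop
vertex -0.857 0.757 -1.882
vertex -0.811 1.405 -2.47
vertex -1.613 1.426 -1.856
endloop
endfacet

endsolid


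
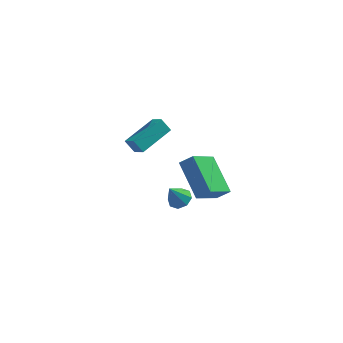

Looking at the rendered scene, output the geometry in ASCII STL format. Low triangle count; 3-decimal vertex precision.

solid 
facet normal 0.413 0.197 -0.889
outer loop
vertex 1.002 0.443 -1.896
vertex 0.422 0.625 -2.125
vertex 0.915 0.929 -1.829
endloop
endfacet
facet normal 0.632 0.006 0.775
outer loop
vertex 1.002 0.443 -1.896
vertex 0.915 0.929 -1.829
vertex -0.102 0.375 -0.995
endloop
endfacet
facet normal 0.413 0.197 -0.889
outer loop
vertex 0.915 0.929 -1.829
vertex 0.422 0.625 -2.125
vertex 0.538 1.236 -1.936
endloop
endfacet
facet normal 0.281 0.605 0.745
outer loop
vertex 0.915 0.929 -1.829
vertex 0.538 1.236 -1.936
vertex -0.102 0.375 -0.995
endloop
endfacet
facet normal 0.412 0.197 -0.890
outer loop
vertex 0.538 1.236 -1.936
vertex 0.422 0.625 -2.125
vertex 0.094 1.185 -2.153
endloop
endfacet
facet normal -0.336 0.797 0.501
outer loop
vertex 0.538 1.236 -1.936
vertex 0.094 1.185 -2.153
vertex -0.102 0.375 -0.995
endloop
endfacet
facet normal 0.412 0.197 -0.890
outer loop
vertex 0.094 1.185 -2.153
vertex 0.422 0.625 -2.125
vertex -0.159 0.806 -2.354
endloop
endfacet
facet normal -0.860 0.475 0.187
outer loop
vertex 0.094 1.185 -2.153
vertex -0.159 0.806 -2.354
vertex -0.102 0.375 -0.995
endloop
endfacet
facet normal 0.412 0.196 -0.890
outer loop
vertex -0.159 0.806 -2.354
vertex 0.422 0.625 -2.125
vertex -0.071 0.321 -2.42
endloop
endfacet
facet normal -0.984 -0.177 -0.015
outer loop
vertex -0.159 0.806 -2.354
vertex -0.071 0.321 -2.42
vertex -0.102 0.375 -0.995
endloop
endfacet
facet normal 0.411 0.197 -0.890
outer loop
vertex -0.071 0.321 -2.42
vertex 0.422 0.625 -2.125
vertex 0.305 0.014 -2.314
endloop
endfacet
facet normal -0.635 -0.772 0.015
outer loop
vertex -0.071 0.321 -2.42
vertex 0.305 0.014 -2.314
vertex -0.102 0.375 -0.995
endloop
endfacet
facet normal 0.411 0.197 -0.890
outer loop
vertex 0.305 0.014 -2.314
vertex 0.422 0.625 -2.125
vertex 0.75 0.065 -2.097
endloop
endfacet
facet normal -0.016 -0.966 0.259
outer loop
vertex 0.305 0.014 -2.314
vertex 0.75 0.065 -2.097
vertex -0.102 0.375 -0.995
endloop
endfacet
facet normal 0.413 0.197 -0.889
outer loop
vertex 0.75 0.065 -2.097
vertex 0.422 0.625 -2.125
vertex 1.002 0.443 -1.896
endloop
endfacet
facet normal 0.508 -0.643 0.573
outer loop
vertex 0.75 0.065 -2.097
vertex 1.002 0.443 -1.896
vertex -0.102 0.375 -0.995
endloop
endfacet
facet normal -0.512 -0.578 0.635
outer loop
vertex 1.656 -3.699 3.039
vertex 0.931 -1.97 4.029
vertex 1.01 -3.681 2.535
endloop
endfacet
facet normal 0.342 -0.815 -0.467
outer loop
vertex 2.029 -2.53 1.271
vertex 1.656 -3.699 3.039
vertex 1.01 -3.681 2.535
endloop
endfacet
facet normal -0.512 -0.578 0.635
outer loop
vertex 1.01 -3.681 2.535
vertex 0.931 -1.97 4.029
vertex 0.285 -1.952 3.524
endloop
endfacet
facet normal -0.788 0.022 -0.615
outer loop
vertex 0.285 -1.952 3.524
vertex 2.029 -2.53 1.271
vertex 1.01 -3.681 2.535
endloop
endfacet
facet normal 0.788 -0.022 0.615
outer loop
vertex 1.656 -3.699 3.039
vertex 1.95 -0.819 2.765
vertex 0.931 -1.97 4.029
endloop
endfacet
facet normal 0.342 -0.815 -0.467
outer loop
vertex 2.675 -2.548 1.776
vertex 1.656 -3.699 3.039
vertex 2.029 -2.53 1.271
endloop
endfacet
facet normal 0.788 -0.022 0.616
outer loop
vertex 2.675 -2.548 1.776
vertex 1.95 -0.819 2.765
vertex 1.656 -3.699 3.039
endloop
endfacet
facet normal -0.342 0.816 0.467
outer loop
vertex 0.931 -1.97 4.029
vertex 1.95 -0.819 2.765
vertex 0.285 -1.952 3.524
endloop
endfacet
facet normal -0.788 0.022 -0.616
outer loop
vertex 1.304 -0.801 2.261
vertex 2.029 -2.53 1.271
vertex 0.285 -1.952 3.524
endloop
endfacet
facet normal -0.342 0.815 0.467
outer loop
vertex 0.285 -1.952 3.524
vertex 1.95 -0.819 2.765
vertex 1.304 -0.801 2.261
endloop
endfacet
facet normal 0.512 0.578 -0.635
outer loop
vertex 1.304 -0.801 2.261
vertex 2.675 -2.548 1.776
vertex 2.029 -2.53 1.271
endloop
endfacet
facet normal 0.512 0.578 -0.635
outer loop
vertex 1.95 -0.819 2.765
vertex 2.675 -2.548 1.776
vertex 1.304 -0.801 2.261
endloop
endfacet
facet normal -0.570 0.365 0.736
outer loop
vertex -1.8 2.409 0.875
vertex -0.392 3.732 1.309
vertex -2.22 3.07 0.222
endloop
endfacet
facet normal -0.711 -0.668 -0.219
outer loop
vertex -1.748 2.768 -0.389
vertex -1.8 2.409 0.875
vertex -2.22 3.07 0.222
endloop
endfacet
facet normal -0.570 0.364 0.737
outer loop
vertex -2.22 3.07 0.222
vertex -0.392 3.732 1.309
vertex -0.813 4.394 0.656
endloop
endfacet
facet normal -0.413 0.648 -0.640
outer loop
vertex -0.813 4.394 0.656
vertex -1.748 2.768 -0.389
vertex -2.22 3.07 0.222
endloop
endfacet
facet normal 0.413 -0.649 0.639
outer loop
vertex -1.8 2.409 0.875
vertex 0.08 3.43 0.698
vertex -0.392 3.732 1.309
endloop
endfacet
facet normal -0.711 -0.668 -0.219
outer loop
vertex -1.327 2.106 0.264
vertex -1.8 2.409 0.875
vertex -1.748 2.768 -0.389
endloop
endfacet
facet normal 0.412 -0.648 0.640
outer loop
vertex -1.327 2.106 0.264
vertex 0.08 3.43 0.698
vertex -1.8 2.409 0.875
endloop
endfacet
facet normal 0.711 0.668 0.219
outer loop
vertex -0.392 3.732 1.309
vertex 0.08 3.43 0.698
vertex -0.813 4.394 0.656
endloop
endfacet
facet normal -0.412 0.648 -0.640
outer loop
vertex -0.34 4.091 0.045
vertex -1.748 2.768 -0.389
vertex -0.813 4.394 0.656
endloop
endfacet
facet normal 0.711 0.668 0.219
outer loop
vertex -0.813 4.394 0.656
vertex 0.08 3.43 0.698
vertex -0.34 4.091 0.045
endloop
endfacet
facet normal 0.570 -0.364 -0.737
outer loop
vertex -0.34 4.091 0.045
vertex -1.327 2.106 0.264
vertex -1.748 2.768 -0.389
endloop
endfacet
facet normal 0.570 -0.365 -0.736
outer loop
vertex 0.08 3.43 0.698
vertex -1.327 2.106 0.264
vertex -0.34 4.091 0.045
endloop
endfacet

endsolid


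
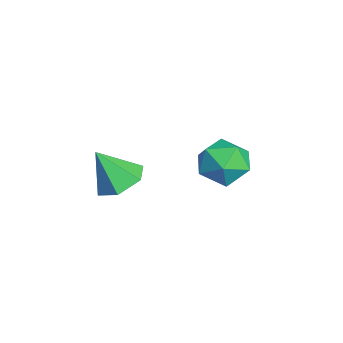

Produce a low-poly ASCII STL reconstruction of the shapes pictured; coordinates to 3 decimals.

solid 
facet normal 0.134 0.496 -0.858
outer loop
vertex 3.524 -0.611 0.044
vertex 2.926 -1.206 -0.393
vertex 2.595 -0.414 0.013
endloop
endfacet
facet normal 0.082 0.522 0.849
outer loop
vertex 3.524 -0.611 0.044
vertex 2.595 -0.414 0.013
vertex 2.714 -1.994 0.973
endloop
endfacet
facet normal 0.133 0.496 -0.858
outer loop
vertex 2.595 -0.414 0.013
vertex 2.926 -1.206 -0.393
vertex 1.997 -1.009 -0.423
endloop
endfacet
facet normal -0.741 0.307 0.597
outer loop
vertex 2.595 -0.414 0.013
vertex 1.997 -1.009 -0.423
vertex 2.714 -1.994 0.973
endloop
endfacet
facet normal 0.133 0.495 -0.859
outer loop
vertex 1.997 -1.009 -0.423
vertex 2.926 -1.206 -0.393
vertex 2.328 -1.802 -0.829
endloop
endfacet
facet normal -0.885 -0.443 0.143
outer loop
vertex 1.997 -1.009 -0.423
vertex 2.328 -1.802 -0.829
vertex 2.714 -1.994 0.973
endloop
endfacet
facet normal 0.134 0.494 -0.859
outer loop
vertex 2.328 -1.802 -0.829
vertex 2.926 -1.206 -0.393
vertex 3.256 -1.999 -0.798
endloop
endfacet
facet normal -0.205 -0.977 -0.060
outer loop
vertex 2.328 -1.802 -0.829
vertex 3.256 -1.999 -0.798
vertex 2.714 -1.994 0.973
endloop
endfacet
facet normal 0.134 0.494 -0.859
outer loop
vertex 3.256 -1.999 -0.798
vertex 2.926 -1.206 -0.393
vertex 3.855 -1.404 -0.362
endloop
endfacet
facet normal 0.618 -0.762 0.191
outer loop
vertex 3.256 -1.999 -0.798
vertex 3.855 -1.404 -0.362
vertex 2.714 -1.994 0.973
endloop
endfacet
facet normal 0.134 0.495 -0.858
outer loop
vertex 3.855 -1.404 -0.362
vertex 2.926 -1.206 -0.393
vertex 3.524 -0.611 0.044
endloop
endfacet
facet normal 0.763 -0.013 0.646
outer loop
vertex 3.855 -1.404 -0.362
vertex 3.524 -0.611 0.044
vertex 2.714 -1.994 0.973
endloop
endfacet
facet normal -0.866 0.465 0.187
outer loop
vertex -0.505 3.696 -1.99
vertex -1.042 2.934 -2.583
vertex -0.889 2.784 -1.5
endloop
endfacet
facet normal -0.405 0.559 0.724
outer loop
vertex -0.505 3.696 -1.99
vertex -0.889 2.784 -1.5
vertex 0.111 3.171 -1.24
endloop
endfacet
facet normal 0.182 0.870 0.459
outer loop
vertex -0.505 3.696 -1.99
vertex 0.111 3.171 -1.24
vertex 0.577 3.56 -2.162
endloop
endfacet
facet normal 0.083 0.967 -0.241
outer loop
vertex -0.505 3.696 -1.99
vertex 0.577 3.56 -2.162
vertex -0.135 3.414 -2.992
endloop
endfacet
facet normal -0.564 0.717 -0.410
outer loop
vertex -0.505 3.696 -1.99
vertex -0.135 3.414 -2.992
vertex -1.042 2.934 -2.583
endloop
endfacet
facet normal -0.221 -0.083 0.972
outer loop
vertex 0.111 3.171 -1.24
vertex -0.889 2.784 -1.5
vertex -0.045 2.086 -1.368
endloop
endfacet
facet normal -0.966 -0.237 0.104
outer loop
vertex -0.889 2.784 -1.5
vertex -1.042 2.934 -2.583
vertex -0.757 1.94 -2.198
endloop
endfacet
facet normal -0.479 0.170 -0.861
outer loop
vertex -1.042 2.934 -2.583
vertex -0.135 3.414 -2.992
vertex -0.291 2.329 -3.12
endloop
endfacet
facet normal 0.568 0.575 -0.588
outer loop
vertex -0.135 3.414 -2.992
vertex 0.577 3.56 -2.162
vertex 0.709 2.716 -2.86
endloop
endfacet
facet normal 0.727 0.419 0.544
outer loop
vertex 0.577 3.56 -2.162
vertex 0.111 3.171 -1.24
vertex 0.862 2.566 -1.777
endloop
endfacet
facet normal -0.083 -0.967 0.241
outer loop
vertex 0.325 1.804 -2.37
vertex -0.045 2.086 -1.368
vertex -0.757 1.94 -2.198
endloop
endfacet
facet normal -0.182 -0.870 -0.459
outer loop
vertex 0.325 1.804 -2.37
vertex -0.757 1.94 -2.198
vertex -0.291 2.329 -3.12
endloop
endfacet
facet normal 0.405 -0.559 -0.724
outer loop
vertex 0.325 1.804 -2.37
vertex -0.291 2.329 -3.12
vertex 0.709 2.716 -2.86
endloop
endfacet
facet normal 0.866 -0.465 -0.187
outer loop
vertex 0.325 1.804 -2.37
vertex 0.709 2.716 -2.86
vertex 0.862 2.566 -1.777
endloop
endfacet
facet normal 0.564 -0.717 0.410
outer loop
vertex 0.325 1.804 -2.37
vertex 0.862 2.566 -1.777
vertex -0.045 2.086 -1.368
endloop
endfacet
facet normal -0.568 -0.575 0.588
outer loop
vertex -0.757 1.94 -2.198
vertex -0.045 2.086 -1.368
vertex -0.889 2.784 -1.5
endloop
endfacet
facet normal -0.727 -0.419 -0.544
outer loop
vertex -0.291 2.329 -3.12
vertex -0.757 1.94 -2.198
vertex -1.042 2.934 -2.583
endloop
endfacet
facet normal 0.221 0.083 -0.972
outer loop
vertex 0.709 2.716 -2.86
vertex -0.291 2.329 -3.12
vertex -0.135 3.414 -2.992
endloop
endfacet
facet normal 0.966 0.237 -0.104
outer loop
vertex 0.862 2.566 -1.777
vertex 0.709 2.716 -2.86
vertex 0.577 3.56 -2.162
endloop
endfacet
facet normal 0.479 -0.170 0.861
outer loop
vertex -0.045 2.086 -1.368
vertex 0.862 2.566 -1.777
vertex 0.111 3.171 -1.24
endloop
endfacet

endsolid


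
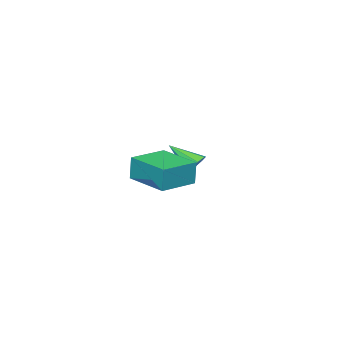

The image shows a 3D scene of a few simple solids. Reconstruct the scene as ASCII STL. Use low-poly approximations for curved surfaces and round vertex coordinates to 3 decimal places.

solid 
facet normal -0.991 0.132 -0.029
outer loop
vertex 2.265 0.243 0.646
vertex 2.544 2.312 0.56
vertex 2.293 0.189 -0.573
endloop
endfacet
facet normal -0.134 -0.990 0.041
outer loop
vertex 4.096 -0.052 -0.52
vertex 2.265 0.243 0.646
vertex 2.293 0.189 -0.573
endloop
endfacet
facet normal -0.991 0.132 -0.029
outer loop
vertex 2.293 0.189 -0.573
vertex 2.544 2.312 0.56
vertex 2.572 2.258 -0.658
endloop
endfacet
facet normal 0.023 -0.044 -0.999
outer loop
vertex 2.572 2.258 -0.658
vertex 4.096 -0.052 -0.52
vertex 2.293 0.189 -0.573
endloop
endfacet
facet normal -0.023 0.045 0.999
outer loop
vertex 2.265 0.243 0.646
vertex 4.347 2.071 0.613
vertex 2.544 2.312 0.56
endloop
endfacet
facet normal -0.134 -0.990 0.041
outer loop
vertex 4.068 0.002 0.698
vertex 2.265 0.243 0.646
vertex 4.096 -0.052 -0.52
endloop
endfacet
facet normal -0.023 0.044 0.999
outer loop
vertex 4.068 0.002 0.698
vertex 4.347 2.071 0.613
vertex 2.265 0.243 0.646
endloop
endfacet
facet normal 0.134 0.990 -0.041
outer loop
vertex 2.544 2.312 0.56
vertex 4.347 2.071 0.613
vertex 2.572 2.258 -0.658
endloop
endfacet
facet normal 0.023 -0.045 -0.999
outer loop
vertex 4.375 2.017 -0.606
vertex 4.096 -0.052 -0.52
vertex 2.572 2.258 -0.658
endloop
endfacet
facet normal 0.134 0.990 -0.041
outer loop
vertex 2.572 2.258 -0.658
vertex 4.347 2.071 0.613
vertex 4.375 2.017 -0.606
endloop
endfacet
facet normal 0.991 -0.132 0.029
outer loop
vertex 4.375 2.017 -0.606
vertex 4.068 0.002 0.698
vertex 4.096 -0.052 -0.52
endloop
endfacet
facet normal 0.991 -0.132 0.029
outer loop
vertex 4.347 2.071 0.613
vertex 4.068 0.002 0.698
vertex 4.375 2.017 -0.606
endloop
endfacet
facet normal -0.238 0.772 -0.590
outer loop
vertex -1.721 -1.647 -2.167
vertex -2.351 -1.844 -2.171
vertex -1.99 -1.443 -1.792
endloop
endfacet
facet normal 0.844 0.201 0.497
outer loop
vertex -1.721 -1.647 -2.167
vertex -1.99 -1.443 -1.792
vertex -1.949 -3.156 -1.169
endloop
endfacet
facet normal -0.238 0.772 -0.590
outer loop
vertex -1.99 -1.443 -1.792
vertex -2.351 -1.844 -2.171
vertex -2.47 -1.473 -1.638
endloop
endfacet
facet normal 0.269 0.335 0.903
outer loop
vertex -1.99 -1.443 -1.792
vertex -2.47 -1.473 -1.638
vertex -1.949 -3.156 -1.169
endloop
endfacet
facet normal -0.236 0.772 -0.590
outer loop
vertex -2.47 -1.473 -1.638
vertex -2.351 -1.844 -2.171
vertex -2.881 -1.72 -1.797
endloop
endfacet
facet normal -0.420 0.120 0.899
outer loop
vertex -2.47 -1.473 -1.638
vertex -2.881 -1.72 -1.797
vertex -1.949 -3.156 -1.169
endloop
endfacet
facet normal -0.236 0.772 -0.591
outer loop
vertex -2.881 -1.72 -1.797
vertex -2.351 -1.844 -2.171
vertex -2.981 -2.04 -2.175
endloop
endfacet
facet normal -0.815 -0.317 0.484
outer loop
vertex -2.881 -1.72 -1.797
vertex -2.981 -2.04 -2.175
vertex -1.949 -3.156 -1.169
endloop
endfacet
facet normal -0.237 0.772 -0.590
outer loop
vertex -2.981 -2.04 -2.175
vertex -2.351 -1.844 -2.171
vertex -2.713 -2.245 -2.551
endloop
endfacet
facet normal -0.686 -0.721 -0.096
outer loop
vertex -2.981 -2.04 -2.175
vertex -2.713 -2.245 -2.551
vertex -1.949 -3.156 -1.169
endloop
endfacet
facet normal -0.237 0.772 -0.589
outer loop
vertex -2.713 -2.245 -2.551
vertex -2.351 -1.844 -2.171
vertex -2.232 -2.214 -2.704
endloop
endfacet
facet normal -0.106 -0.856 -0.506
outer loop
vertex -2.713 -2.245 -2.551
vertex -2.232 -2.214 -2.704
vertex -1.949 -3.156 -1.169
endloop
endfacet
facet normal -0.237 0.773 -0.589
outer loop
vertex -2.232 -2.214 -2.704
vertex -2.351 -1.844 -2.171
vertex -1.822 -1.967 -2.545
endloop
endfacet
facet normal 0.581 -0.642 -0.501
outer loop
vertex -2.232 -2.214 -2.704
vertex -1.822 -1.967 -2.545
vertex -1.949 -3.156 -1.169
endloop
endfacet
facet normal -0.238 0.772 -0.590
outer loop
vertex -1.822 -1.967 -2.545
vertex -2.351 -1.844 -2.171
vertex -1.721 -1.647 -2.167
endloop
endfacet
facet normal 0.975 -0.205 -0.087
outer loop
vertex -1.822 -1.967 -2.545
vertex -1.721 -1.647 -2.167
vertex -1.949 -3.156 -1.169
endloop
endfacet

endsolid


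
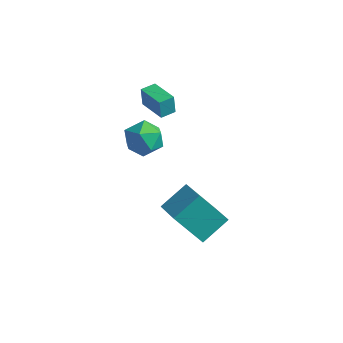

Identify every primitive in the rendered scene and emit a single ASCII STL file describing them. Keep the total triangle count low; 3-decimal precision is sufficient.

solid 
facet normal -0.933 0.340 -0.120
outer loop
vertex -4.192 2.257 1.2
vertex -3.911 3.028 1.2
vertex -4.072 2.214 0.148
endloop
endfacet
facet normal -0.343 -0.939 -0.001
outer loop
vertex -2.589 1.672 0.34
vertex -4.192 2.257 1.2
vertex -4.072 2.214 0.148
endloop
endfacet
facet normal -0.933 0.340 -0.121
outer loop
vertex -4.072 2.214 0.148
vertex -3.911 3.028 1.2
vertex -3.791 2.984 0.148
endloop
endfacet
facet normal 0.113 -0.041 -0.993
outer loop
vertex -3.791 2.984 0.148
vertex -2.589 1.672 0.34
vertex -4.072 2.214 0.148
endloop
endfacet
facet normal -0.113 0.041 0.993
outer loop
vertex -4.192 2.257 1.2
vertex -2.428 2.486 1.392
vertex -3.911 3.028 1.2
endloop
endfacet
facet normal -0.343 -0.939 0.000
outer loop
vertex -2.709 1.716 1.392
vertex -4.192 2.257 1.2
vertex -2.589 1.672 0.34
endloop
endfacet
facet normal -0.113 0.041 0.993
outer loop
vertex -2.709 1.716 1.392
vertex -2.428 2.486 1.392
vertex -4.192 2.257 1.2
endloop
endfacet
facet normal 0.343 0.939 -0.000
outer loop
vertex -3.911 3.028 1.2
vertex -2.428 2.486 1.392
vertex -3.791 2.984 0.148
endloop
endfacet
facet normal 0.113 -0.041 -0.993
outer loop
vertex -2.308 2.443 0.34
vertex -2.589 1.672 0.34
vertex -3.791 2.984 0.148
endloop
endfacet
facet normal 0.343 0.939 0.001
outer loop
vertex -3.791 2.984 0.148
vertex -2.428 2.486 1.392
vertex -2.308 2.443 0.34
endloop
endfacet
facet normal 0.933 -0.340 0.121
outer loop
vertex -2.308 2.443 0.34
vertex -2.709 1.716 1.392
vertex -2.589 1.672 0.34
endloop
endfacet
facet normal 0.933 -0.340 0.120
outer loop
vertex -2.428 2.486 1.392
vertex -2.709 1.716 1.392
vertex -2.308 2.443 0.34
endloop
endfacet
facet normal -0.566 -0.279 0.776
outer loop
vertex 1.91 -3.72 -0.164
vertex 2.369 -2.375 0.654
vertex 0.623 -2.891 -0.805
endloop
endfacet
facet normal -0.280 -0.820 -0.499
outer loop
vertex 1.811 -2.305 -2.434
vertex 1.91 -3.72 -0.164
vertex 0.623 -2.891 -0.805
endloop
endfacet
facet normal -0.566 -0.279 0.776
outer loop
vertex 0.623 -2.891 -0.805
vertex 2.369 -2.375 0.654
vertex 1.081 -1.546 0.013
endloop
endfacet
facet normal -0.776 0.499 -0.386
outer loop
vertex 1.081 -1.546 0.013
vertex 1.811 -2.305 -2.434
vertex 0.623 -2.891 -0.805
endloop
endfacet
facet normal 0.776 -0.499 0.386
outer loop
vertex 1.91 -3.72 -0.164
vertex 3.557 -1.789 -0.975
vertex 2.369 -2.375 0.654
endloop
endfacet
facet normal -0.280 -0.820 -0.499
outer loop
vertex 3.099 -3.134 -1.793
vertex 1.91 -3.72 -0.164
vertex 1.811 -2.305 -2.434
endloop
endfacet
facet normal 0.776 -0.499 0.387
outer loop
vertex 3.099 -3.134 -1.793
vertex 3.557 -1.789 -0.975
vertex 1.91 -3.72 -0.164
endloop
endfacet
facet normal 0.280 0.820 0.499
outer loop
vertex 2.369 -2.375 0.654
vertex 3.557 -1.789 -0.975
vertex 1.081 -1.546 0.013
endloop
endfacet
facet normal -0.775 0.500 -0.386
outer loop
vertex 2.27 -0.96 -1.616
vertex 1.811 -2.305 -2.434
vertex 1.081 -1.546 0.013
endloop
endfacet
facet normal 0.280 0.820 0.499
outer loop
vertex 1.081 -1.546 0.013
vertex 3.557 -1.789 -0.975
vertex 2.27 -0.96 -1.616
endloop
endfacet
facet normal 0.566 0.279 -0.776
outer loop
vertex 2.27 -0.96 -1.616
vertex 3.099 -3.134 -1.793
vertex 1.811 -2.305 -2.434
endloop
endfacet
facet normal 0.566 0.279 -0.776
outer loop
vertex 3.557 -1.789 -0.975
vertex 3.099 -3.134 -1.793
vertex 2.27 -0.96 -1.616
endloop
endfacet
facet normal -0.340 -0.790 0.509
outer loop
vertex -3.391 -0.167 0.4
vertex -2.696 -0.807 -0.129
vertex -2.399 -0.336 0.8
endloop
endfacet
facet normal -0.395 -0.194 0.898
outer loop
vertex -3.391 -0.167 0.4
vertex -2.399 -0.336 0.8
vertex -2.83 0.657 0.825
endloop
endfacet
facet normal -0.800 0.269 0.536
outer loop
vertex -3.391 -0.167 0.4
vertex -2.83 0.657 0.825
vertex -3.394 0.8 -0.089
endloop
endfacet
facet normal -0.996 -0.042 -0.076
outer loop
vertex -3.391 -0.167 0.4
vertex -3.394 0.8 -0.089
vertex -3.311 -0.105 -0.678
endloop
endfacet
facet normal -0.712 -0.696 -0.093
outer loop
vertex -3.391 -0.167 0.4
vertex -3.311 -0.105 -0.678
vertex -2.696 -0.807 -0.129
endloop
endfacet
facet normal 0.258 0.088 0.962
outer loop
vertex -2.83 0.657 0.825
vertex -2.399 -0.336 0.8
vertex -1.789 0.525 0.558
endloop
endfacet
facet normal 0.345 -0.877 0.334
outer loop
vertex -2.399 -0.336 0.8
vertex -2.696 -0.807 -0.129
vertex -1.706 -0.38 -0.031
endloop
endfacet
facet normal -0.256 -0.725 -0.640
outer loop
vertex -2.696 -0.807 -0.129
vertex -3.311 -0.105 -0.678
vertex -2.27 -0.237 -0.945
endloop
endfacet
facet normal -0.715 0.334 -0.614
outer loop
vertex -3.311 -0.105 -0.678
vertex -3.394 0.8 -0.089
vertex -2.701 0.756 -0.92
endloop
endfacet
facet normal -0.398 0.837 0.377
outer loop
vertex -3.394 0.8 -0.089
vertex -2.83 0.657 0.825
vertex -2.404 1.227 0.009
endloop
endfacet
facet normal 0.996 0.042 0.076
outer loop
vertex -1.709 0.587 -0.52
vertex -1.789 0.525 0.558
vertex -1.706 -0.38 -0.031
endloop
endfacet
facet normal 0.800 -0.269 -0.536
outer loop
vertex -1.709 0.587 -0.52
vertex -1.706 -0.38 -0.031
vertex -2.27 -0.237 -0.945
endloop
endfacet
facet normal 0.395 0.194 -0.898
outer loop
vertex -1.709 0.587 -0.52
vertex -2.27 -0.237 -0.945
vertex -2.701 0.756 -0.92
endloop
endfacet
facet normal 0.340 0.790 -0.509
outer loop
vertex -1.709 0.587 -0.52
vertex -2.701 0.756 -0.92
vertex -2.404 1.227 0.009
endloop
endfacet
facet normal 0.712 0.696 0.093
outer loop
vertex -1.709 0.587 -0.52
vertex -2.404 1.227 0.009
vertex -1.789 0.525 0.558
endloop
endfacet
facet normal 0.715 -0.334 0.614
outer loop
vertex -1.706 -0.38 -0.031
vertex -1.789 0.525 0.558
vertex -2.399 -0.336 0.8
endloop
endfacet
facet normal 0.398 -0.837 -0.377
outer loop
vertex -2.27 -0.237 -0.945
vertex -1.706 -0.38 -0.031
vertex -2.696 -0.807 -0.129
endloop
endfacet
facet normal -0.258 -0.088 -0.962
outer loop
vertex -2.701 0.756 -0.92
vertex -2.27 -0.237 -0.945
vertex -3.311 -0.105 -0.678
endloop
endfacet
facet normal -0.345 0.877 -0.334
outer loop
vertex -2.404 1.227 0.009
vertex -2.701 0.756 -0.92
vertex -3.394 0.8 -0.089
endloop
endfacet
facet normal 0.256 0.725 0.640
outer loop
vertex -1.789 0.525 0.558
vertex -2.404 1.227 0.009
vertex -2.83 0.657 0.825
endloop
endfacet

endsolid


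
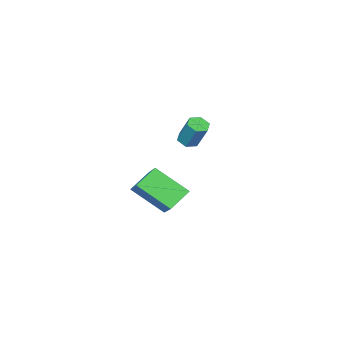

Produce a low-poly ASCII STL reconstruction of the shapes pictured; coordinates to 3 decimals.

solid 
facet normal -0.469 -0.673 -0.572
outer loop
vertex 2.918 2.27 3.006
vertex 1.882 2.391 3.713
vertex 2.294 3.686 1.852
endloop
endfacet
facet normal 0.822 -0.096 -0.562
outer loop
vertex 3.078 4.809 2.807
vertex 2.918 2.27 3.006
vertex 2.294 3.686 1.852
endloop
endfacet
facet normal -0.469 -0.673 -0.572
outer loop
vertex 2.294 3.686 1.852
vertex 1.882 2.391 3.713
vertex 1.259 3.806 2.559
endloop
endfacet
facet normal -0.323 0.734 -0.598
outer loop
vertex 1.259 3.806 2.559
vertex 3.078 4.809 2.807
vertex 2.294 3.686 1.852
endloop
endfacet
facet normal 0.322 -0.734 0.598
outer loop
vertex 2.918 2.27 3.006
vertex 2.666 3.514 4.668
vertex 1.882 2.391 3.713
endloop
endfacet
facet normal 0.822 -0.096 -0.561
outer loop
vertex 3.701 3.394 3.961
vertex 2.918 2.27 3.006
vertex 3.078 4.809 2.807
endloop
endfacet
facet normal 0.323 -0.733 0.598
outer loop
vertex 3.701 3.394 3.961
vertex 2.666 3.514 4.668
vertex 2.918 2.27 3.006
endloop
endfacet
facet normal -0.822 0.096 0.562
outer loop
vertex 1.882 2.391 3.713
vertex 2.666 3.514 4.668
vertex 1.259 3.806 2.559
endloop
endfacet
facet normal -0.323 0.733 -0.598
outer loop
vertex 2.042 4.93 3.514
vertex 3.078 4.809 2.807
vertex 1.259 3.806 2.559
endloop
endfacet
facet normal -0.822 0.095 0.562
outer loop
vertex 1.259 3.806 2.559
vertex 2.666 3.514 4.668
vertex 2.042 4.93 3.514
endloop
endfacet
facet normal 0.469 0.673 0.572
outer loop
vertex 2.042 4.93 3.514
vertex 3.701 3.394 3.961
vertex 3.078 4.809 2.807
endloop
endfacet
facet normal 0.469 0.673 0.572
outer loop
vertex 2.666 3.514 4.668
vertex 3.701 3.394 3.961
vertex 2.042 4.93 3.514
endloop
endfacet
facet normal -0.092 -0.508 -0.856
outer loop
vertex -2.744 0.294 2.91
vertex -3.2 0.024 3.119
vertex -3.264 0.514 2.835
endloop
endfacet
facet normal 0.398 0.770 -0.500
outer loop
vertex -2.744 0.294 2.91
vertex -3.264 0.514 2.835
vertex -2.604 1.067 4.212
endloop
endfacet
facet normal 0.396 0.771 -0.499
outer loop
vertex -2.604 1.067 4.212
vertex -3.264 0.514 2.835
vertex -3.125 1.286 4.137
endloop
endfacet
facet normal 0.090 0.508 0.856
outer loop
vertex -2.604 1.067 4.212
vertex -3.125 1.286 4.137
vertex -3.06 0.796 4.421
endloop
endfacet
facet normal -0.093 -0.508 -0.856
outer loop
vertex -3.264 0.514 2.835
vertex -3.2 0.024 3.119
vertex -3.72 0.244 3.045
endloop
endfacet
facet normal -0.593 0.719 -0.363
outer loop
vertex -3.264 0.514 2.835
vertex -3.72 0.244 3.045
vertex -3.125 1.286 4.137
endloop
endfacet
facet normal -0.592 0.719 -0.363
outer loop
vertex -3.125 1.286 4.137
vertex -3.72 0.244 3.045
vertex -3.581 1.016 4.346
endloop
endfacet
facet normal 0.091 0.508 0.856
outer loop
vertex -3.125 1.286 4.137
vertex -3.581 1.016 4.346
vertex -3.06 0.796 4.421
endloop
endfacet
facet normal -0.092 -0.506 -0.857
outer loop
vertex -3.72 0.244 3.045
vertex -3.2 0.024 3.119
vertex -3.656 -0.247 3.328
endloop
endfacet
facet normal -0.989 -0.051 0.136
outer loop
vertex -3.72 0.244 3.045
vertex -3.656 -0.247 3.328
vertex -3.581 1.016 4.346
endloop
endfacet
facet normal -0.989 -0.052 0.137
outer loop
vertex -3.581 1.016 4.346
vertex -3.656 -0.247 3.328
vertex -3.516 0.526 4.63
endloop
endfacet
facet normal 0.091 0.508 0.856
outer loop
vertex -3.581 1.016 4.346
vertex -3.516 0.526 4.63
vertex -3.06 0.796 4.421
endloop
endfacet
facet normal -0.090 -0.508 -0.856
outer loop
vertex -3.656 -0.247 3.328
vertex -3.2 0.024 3.119
vertex -3.135 -0.466 3.403
endloop
endfacet
facet normal -0.396 -0.770 0.500
outer loop
vertex -3.656 -0.247 3.328
vertex -3.135 -0.466 3.403
vertex -3.516 0.526 4.63
endloop
endfacet
facet normal -0.398 -0.770 0.499
outer loop
vertex -3.516 0.526 4.63
vertex -3.135 -0.466 3.403
vertex -2.996 0.306 4.705
endloop
endfacet
facet normal 0.092 0.508 0.856
outer loop
vertex -3.516 0.526 4.63
vertex -2.996 0.306 4.705
vertex -3.06 0.796 4.421
endloop
endfacet
facet normal -0.091 -0.508 -0.856
outer loop
vertex -3.135 -0.466 3.403
vertex -3.2 0.024 3.119
vertex -2.679 -0.196 3.194
endloop
endfacet
facet normal 0.592 -0.719 0.363
outer loop
vertex -3.135 -0.466 3.403
vertex -2.679 -0.196 3.194
vertex -2.996 0.306 4.705
endloop
endfacet
facet normal 0.593 -0.719 0.363
outer loop
vertex -2.996 0.306 4.705
vertex -2.679 -0.196 3.194
vertex -2.54 0.576 4.495
endloop
endfacet
facet normal 0.093 0.508 0.856
outer loop
vertex -2.996 0.306 4.705
vertex -2.54 0.576 4.495
vertex -3.06 0.796 4.421
endloop
endfacet
facet normal -0.091 -0.508 -0.856
outer loop
vertex -2.679 -0.196 3.194
vertex -3.2 0.024 3.119
vertex -2.744 0.294 2.91
endloop
endfacet
facet normal 0.989 0.052 -0.137
outer loop
vertex -2.679 -0.196 3.194
vertex -2.744 0.294 2.91
vertex -2.54 0.576 4.495
endloop
endfacet
facet normal 0.989 0.050 -0.136
outer loop
vertex -2.54 0.576 4.495
vertex -2.744 0.294 2.91
vertex -2.604 1.067 4.212
endloop
endfacet
facet normal 0.092 0.506 0.857
outer loop
vertex -2.54 0.576 4.495
vertex -2.604 1.067 4.212
vertex -3.06 0.796 4.421
endloop
endfacet

endsolid


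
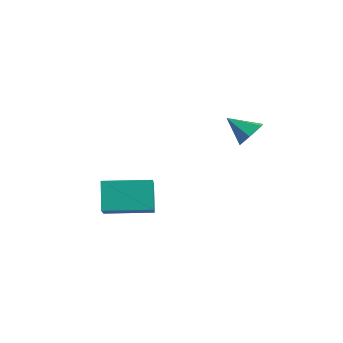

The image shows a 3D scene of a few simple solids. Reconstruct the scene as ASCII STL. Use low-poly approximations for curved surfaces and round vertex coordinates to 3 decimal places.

solid 
facet normal -0.772 0.448 -0.450
outer loop
vertex -2.935 -3.326 -1.293
vertex -1.884 -1.451 -1.231
vertex -2.286 -3.642 -2.721
endloop
endfacet
facet normal -0.488 -0.872 -0.029
outer loop
vertex -0.996 -4.389 -1.969
vertex -2.935 -3.326 -1.293
vertex -2.286 -3.642 -2.721
endloop
endfacet
facet normal -0.773 0.448 -0.450
outer loop
vertex -2.286 -3.642 -2.721
vertex -1.884 -1.451 -1.231
vertex -1.236 -1.767 -2.659
endloop
endfacet
facet normal 0.406 -0.198 -0.892
outer loop
vertex -1.236 -1.767 -2.659
vertex -0.996 -4.389 -1.969
vertex -2.286 -3.642 -2.721
endloop
endfacet
facet normal -0.406 0.198 0.892
outer loop
vertex -2.935 -3.326 -1.293
vertex -0.594 -2.198 -0.479
vertex -1.884 -1.451 -1.231
endloop
endfacet
facet normal -0.488 -0.872 -0.028
outer loop
vertex -1.644 -4.073 -0.541
vertex -2.935 -3.326 -1.293
vertex -0.996 -4.389 -1.969
endloop
endfacet
facet normal -0.406 0.198 0.892
outer loop
vertex -1.644 -4.073 -0.541
vertex -0.594 -2.198 -0.479
vertex -2.935 -3.326 -1.293
endloop
endfacet
facet normal 0.488 0.872 0.029
outer loop
vertex -1.884 -1.451 -1.231
vertex -0.594 -2.198 -0.479
vertex -1.236 -1.767 -2.659
endloop
endfacet
facet normal 0.405 -0.198 -0.892
outer loop
vertex 0.055 -2.514 -1.907
vertex -0.996 -4.389 -1.969
vertex -1.236 -1.767 -2.659
endloop
endfacet
facet normal 0.488 0.872 0.029
outer loop
vertex -1.236 -1.767 -2.659
vertex -0.594 -2.198 -0.479
vertex 0.055 -2.514 -1.907
endloop
endfacet
facet normal 0.773 -0.448 0.450
outer loop
vertex 0.055 -2.514 -1.907
vertex -1.644 -4.073 -0.541
vertex -0.996 -4.389 -1.969
endloop
endfacet
facet normal 0.773 -0.448 0.450
outer loop
vertex -0.594 -2.198 -0.479
vertex -1.644 -4.073 -0.541
vertex 0.055 -2.514 -1.907
endloop
endfacet
facet normal 0.552 0.556 -0.622
outer loop
vertex 0.968 1.517 1.831
vertex 0.338 1.991 1.695
vertex 0.843 2.158 2.293
endloop
endfacet
facet normal 0.481 -0.449 0.753
outer loop
vertex 0.968 1.517 1.831
vertex 0.843 2.158 2.293
vertex -0.418 1.229 2.545
endloop
endfacet
facet normal 0.552 0.556 -0.622
outer loop
vertex 0.843 2.158 2.293
vertex 0.338 1.991 1.695
vertex 0.213 2.632 2.157
endloop
endfacet
facet normal -0.006 0.269 0.963
outer loop
vertex 0.843 2.158 2.293
vertex 0.213 2.632 2.157
vertex -0.418 1.229 2.545
endloop
endfacet
facet normal 0.553 0.555 -0.621
outer loop
vertex 0.213 2.632 2.157
vertex 0.338 1.991 1.695
vertex -0.292 2.465 1.558
endloop
endfacet
facet normal -0.736 0.467 0.490
outer loop
vertex 0.213 2.632 2.157
vertex -0.292 2.465 1.558
vertex -0.418 1.229 2.545
endloop
endfacet
facet normal 0.553 0.556 -0.620
outer loop
vertex -0.292 2.465 1.558
vertex 0.338 1.991 1.695
vertex -0.166 1.824 1.096
endloop
endfacet
facet normal -0.980 -0.054 -0.193
outer loop
vertex -0.292 2.465 1.558
vertex -0.166 1.824 1.096
vertex -0.418 1.229 2.545
endloop
endfacet
facet normal 0.553 0.556 -0.620
outer loop
vertex -0.166 1.824 1.096
vertex 0.338 1.991 1.695
vertex 0.464 1.35 1.233
endloop
endfacet
facet normal -0.493 -0.771 -0.402
outer loop
vertex -0.166 1.824 1.096
vertex 0.464 1.35 1.233
vertex -0.418 1.229 2.545
endloop
endfacet
facet normal 0.552 0.556 -0.621
outer loop
vertex 0.464 1.35 1.233
vertex 0.338 1.991 1.695
vertex 0.968 1.517 1.831
endloop
endfacet
facet normal 0.238 -0.969 0.070
outer loop
vertex 0.464 1.35 1.233
vertex 0.968 1.517 1.831
vertex -0.418 1.229 2.545
endloop
endfacet

endsolid
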